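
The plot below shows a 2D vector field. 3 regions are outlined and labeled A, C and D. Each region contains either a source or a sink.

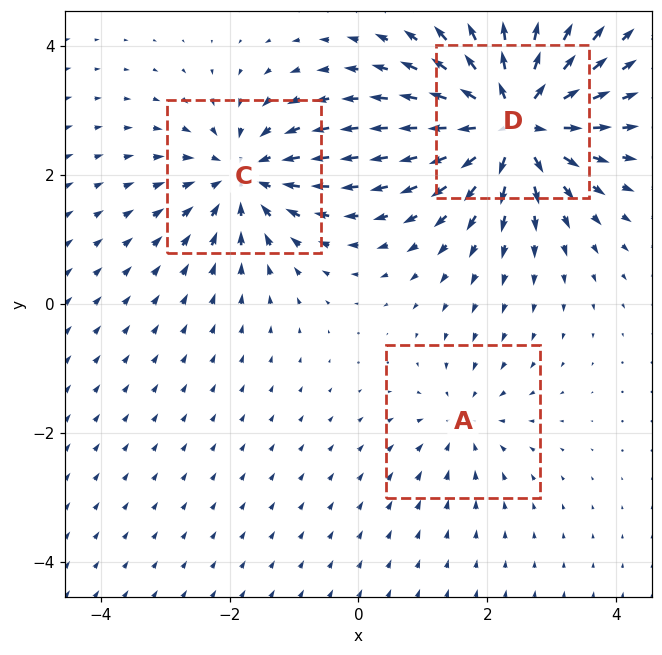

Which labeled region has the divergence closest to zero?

A

Divergence at each region's feature centre — A: about -2, C: about -4, D: about +6. Region A is closest to zero.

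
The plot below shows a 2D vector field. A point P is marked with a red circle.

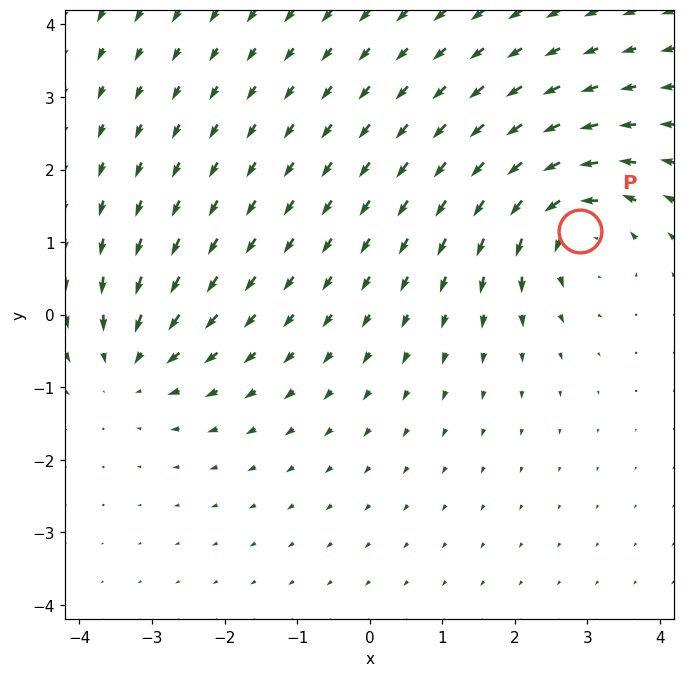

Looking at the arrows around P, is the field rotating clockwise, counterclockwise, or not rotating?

counterclockwise

Near P at (2.9, 1.1) the arrows circulate counterclockwise. The curl (z-component) there is about +5; positive curl means counterclockwise rotation.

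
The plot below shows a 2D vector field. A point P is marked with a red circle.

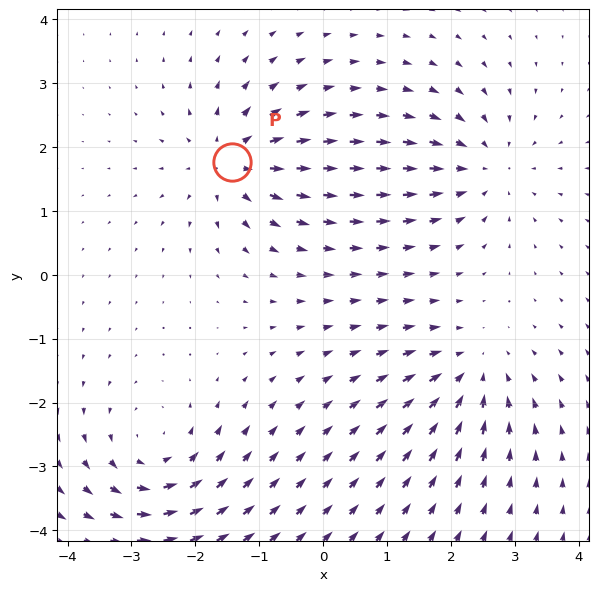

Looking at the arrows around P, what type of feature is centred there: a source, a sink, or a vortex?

source

At P (-1.4, 1.8) the arrows spread outward. Divergence about +6, curl ≈0 — positive divergence with near-zero curl is a source.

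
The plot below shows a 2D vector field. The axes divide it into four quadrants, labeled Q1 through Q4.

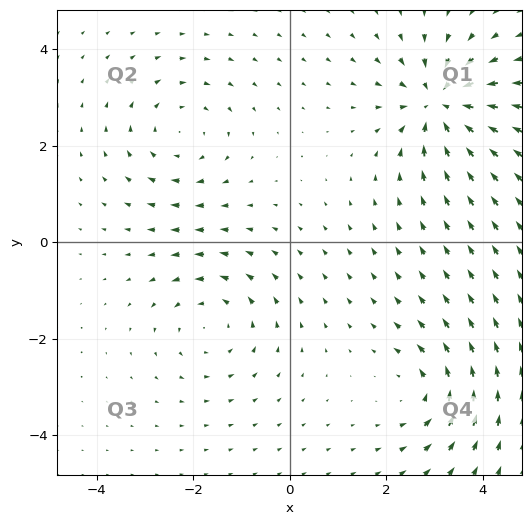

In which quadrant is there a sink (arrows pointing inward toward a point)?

The sink sits at approximately (3.1, 2.9), which lies in quadrant Q1. The divergence there is about -5, negative as expected for a sink.

Q1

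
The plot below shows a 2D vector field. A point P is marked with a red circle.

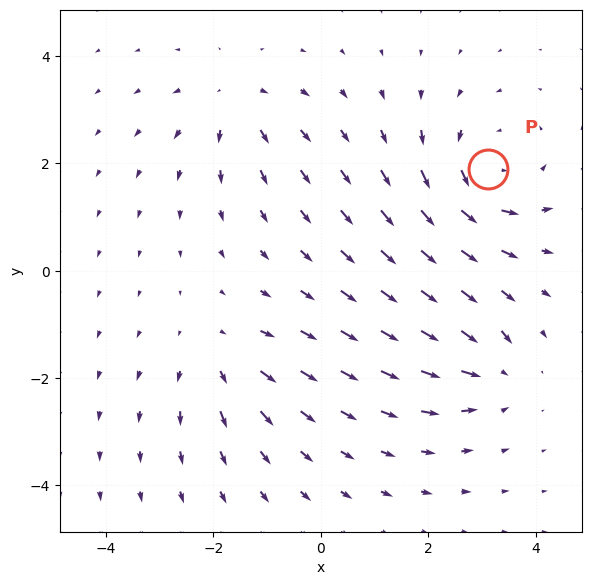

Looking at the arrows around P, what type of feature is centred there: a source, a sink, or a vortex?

At P (3.1, 1.9) the arrows circulate counterclockwise. Divergence ≈0, curl about +4 — near-zero divergence with nonzero curl is a vortex.

vortex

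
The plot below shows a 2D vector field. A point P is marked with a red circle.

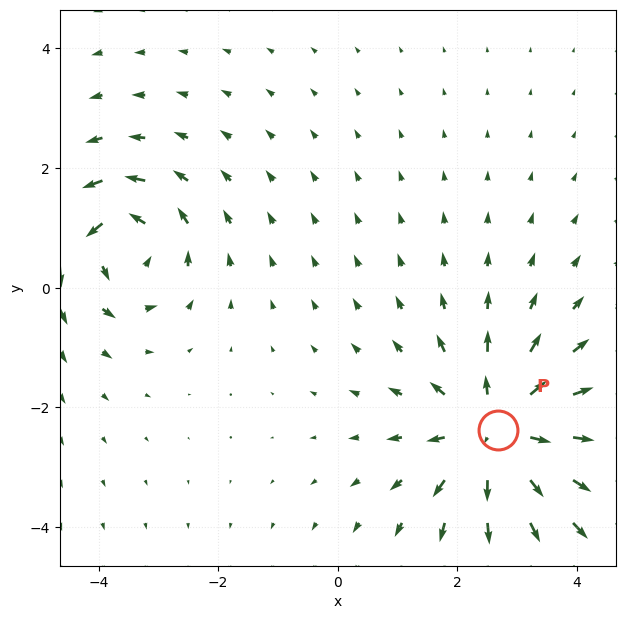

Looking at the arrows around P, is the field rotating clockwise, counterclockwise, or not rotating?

not rotating

Near P at (2.7, -2.4) the arrows show no circulation. The curl there is ≈0.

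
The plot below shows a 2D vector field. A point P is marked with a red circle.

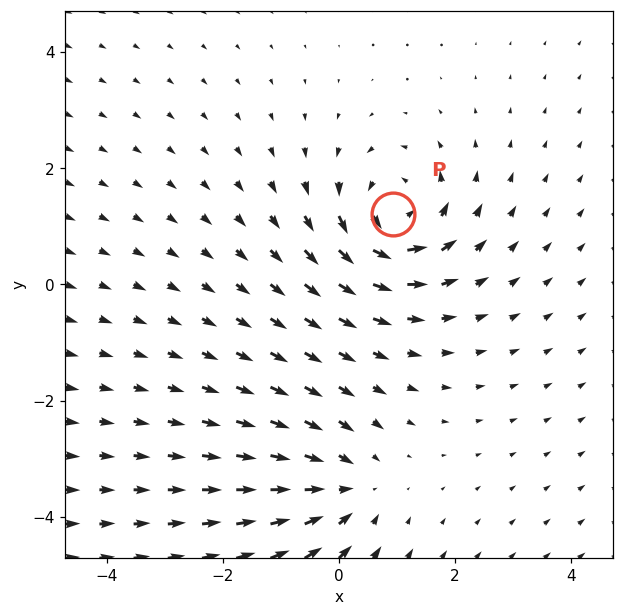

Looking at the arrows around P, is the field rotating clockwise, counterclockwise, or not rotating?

Near P at (0.9, 1.2) the arrows circulate counterclockwise. The curl (z-component) there is about +5; positive curl means counterclockwise rotation.

counterclockwise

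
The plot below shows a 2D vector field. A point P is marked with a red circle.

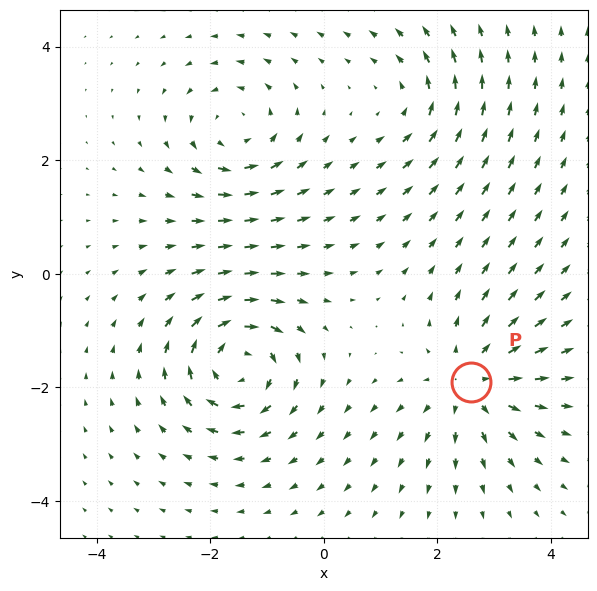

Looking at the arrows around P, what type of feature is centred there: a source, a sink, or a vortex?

source

At P (2.6, -1.9) the arrows spread outward. Divergence about +4, curl ≈0 — positive divergence with near-zero curl is a source.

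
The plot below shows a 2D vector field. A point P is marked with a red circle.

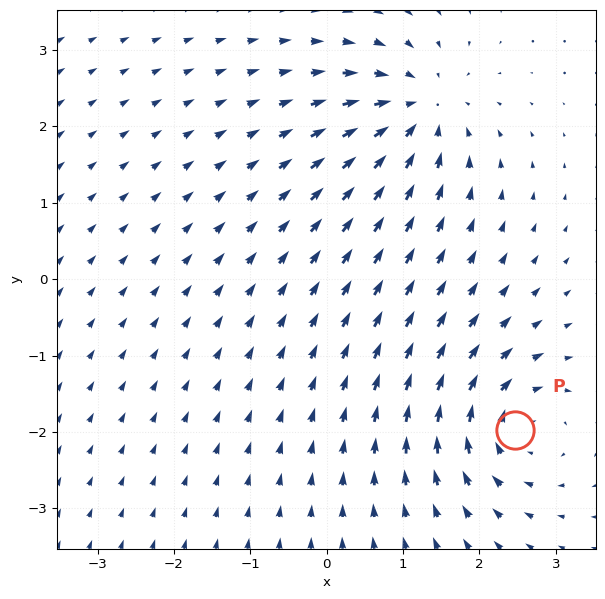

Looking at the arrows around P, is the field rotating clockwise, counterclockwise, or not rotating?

Near P at (2.5, -2.0) the arrows circulate clockwise. The curl (z-component) there is about -4; negative curl means clockwise rotation.

clockwise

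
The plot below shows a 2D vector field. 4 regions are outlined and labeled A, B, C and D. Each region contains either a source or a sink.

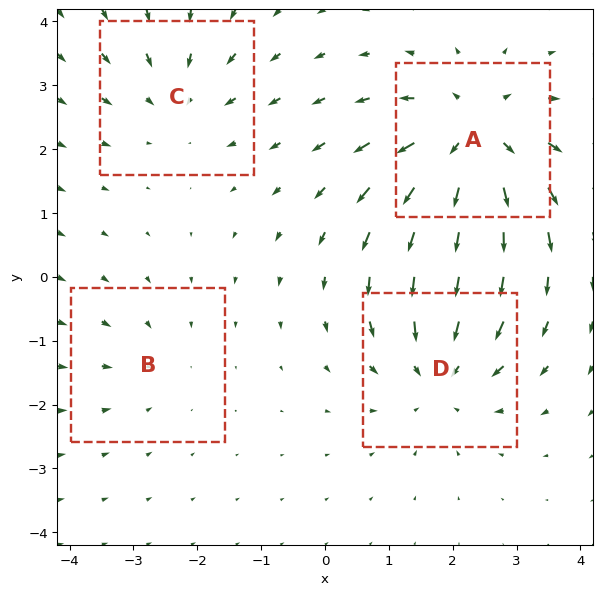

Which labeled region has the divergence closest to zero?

B

Divergence at each region's feature centre — A: about +6, B: about -2, C: about -3, D: about -5. Region B is closest to zero.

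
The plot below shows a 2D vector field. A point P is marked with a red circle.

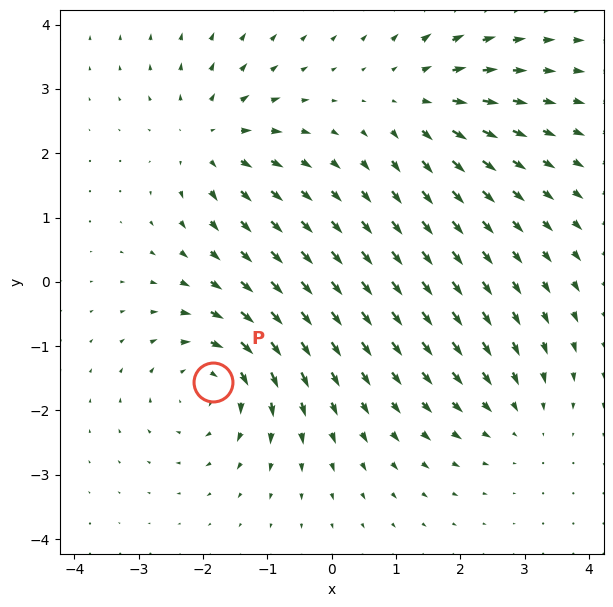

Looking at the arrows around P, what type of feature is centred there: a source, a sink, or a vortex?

At P (-1.8, -1.6) the arrows circulate clockwise. Divergence ≈0, curl about -5 — near-zero divergence with nonzero curl is a vortex.

vortex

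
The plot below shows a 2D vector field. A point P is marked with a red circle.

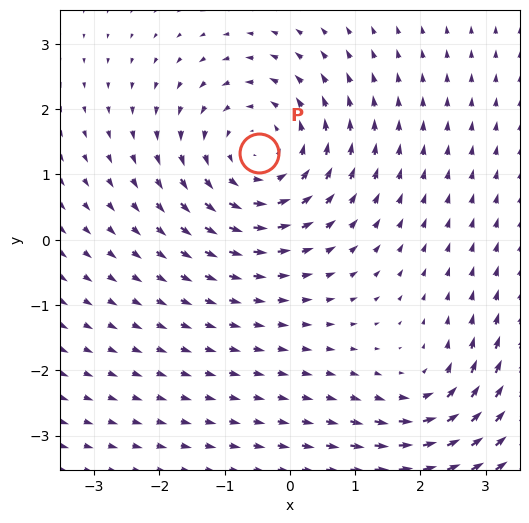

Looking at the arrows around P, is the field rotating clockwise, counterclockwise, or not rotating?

counterclockwise

Near P at (-0.5, 1.3) the arrows circulate counterclockwise. The curl (z-component) there is about +4; positive curl means counterclockwise rotation.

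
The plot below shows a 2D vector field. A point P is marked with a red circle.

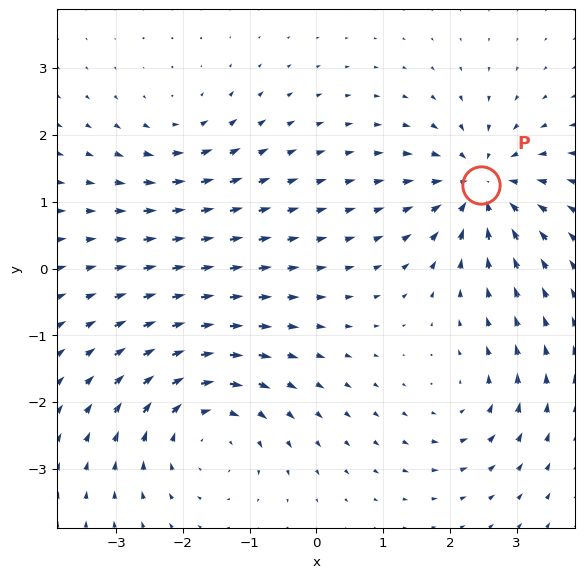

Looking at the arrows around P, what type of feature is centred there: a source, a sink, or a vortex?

sink

At P (2.5, 1.2) the arrows converge inward. Divergence about -6, curl ≈0 — negative divergence with near-zero curl is a sink.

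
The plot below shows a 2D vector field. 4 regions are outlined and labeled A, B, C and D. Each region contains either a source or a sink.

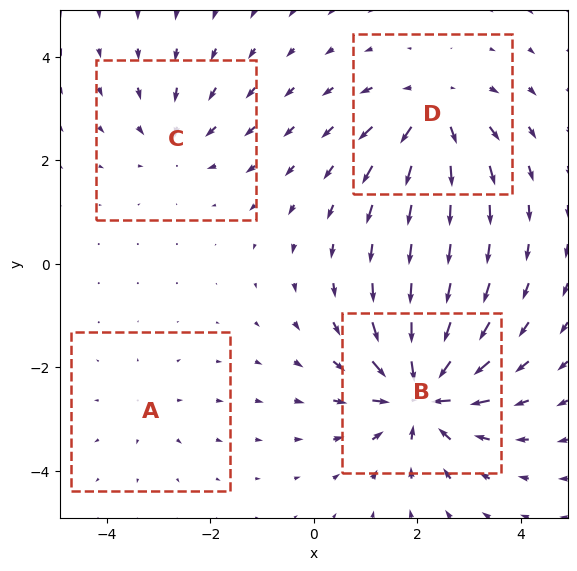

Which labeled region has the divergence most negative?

B

Divergence at each region's feature centre — A: about +2, B: about -8, C: about -4, D: about +5. Region B is most negative.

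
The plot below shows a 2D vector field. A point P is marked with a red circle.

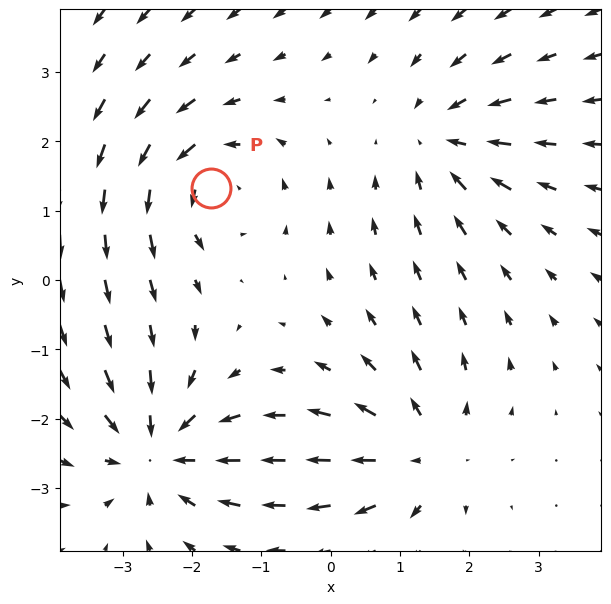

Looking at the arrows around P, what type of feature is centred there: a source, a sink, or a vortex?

vortex

At P (-1.7, 1.3) the arrows circulate counterclockwise. Divergence ≈0, curl about +4 — near-zero divergence with nonzero curl is a vortex.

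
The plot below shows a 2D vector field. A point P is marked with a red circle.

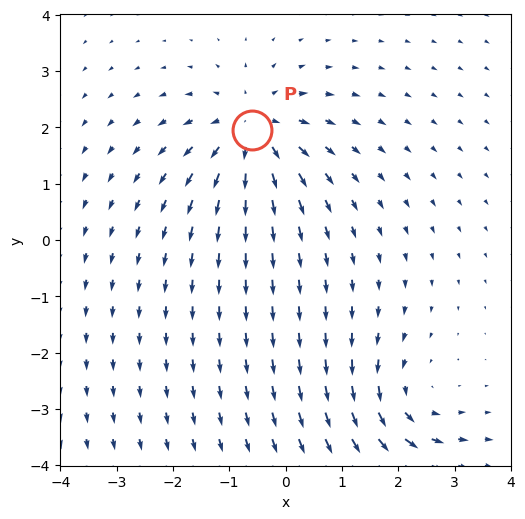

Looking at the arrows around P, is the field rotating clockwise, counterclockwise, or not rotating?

not rotating

Near P at (-0.6, 1.9) the arrows show no circulation. The curl there is ≈0.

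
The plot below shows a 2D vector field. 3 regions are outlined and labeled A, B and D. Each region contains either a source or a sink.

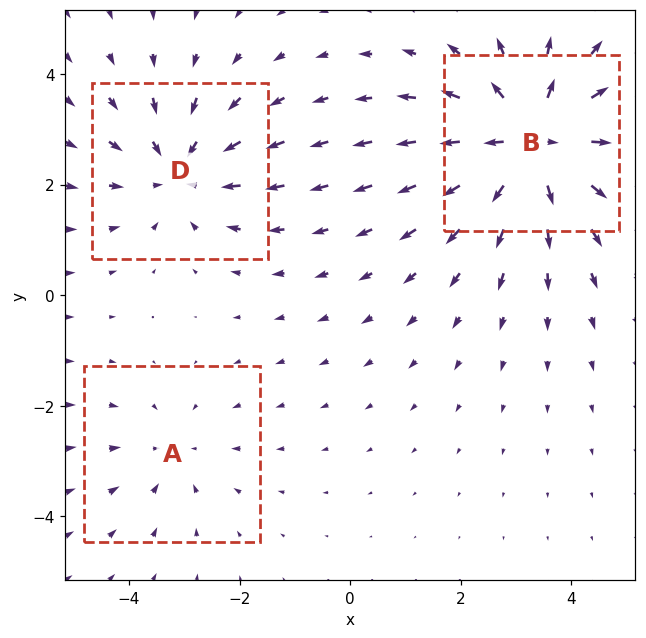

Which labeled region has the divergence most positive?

Divergence at each region's feature centre — A: about -2, B: about +4, D: about -3. Region B is most positive.

B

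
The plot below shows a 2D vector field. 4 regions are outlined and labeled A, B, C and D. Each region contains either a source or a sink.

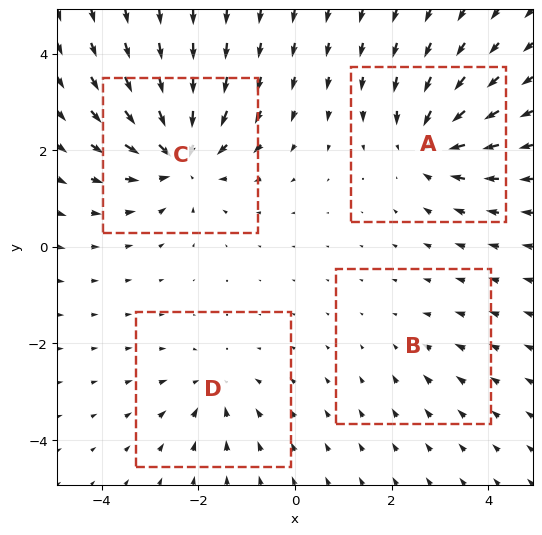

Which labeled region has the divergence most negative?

Divergence at each region's feature centre — A: about -6, B: about -2, C: about -7, D: about -4. Region C is most negative.

C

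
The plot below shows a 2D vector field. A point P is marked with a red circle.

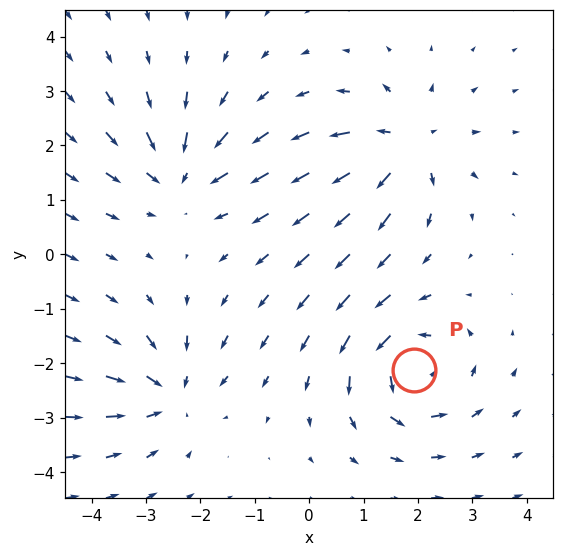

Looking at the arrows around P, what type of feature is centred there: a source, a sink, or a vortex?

At P (1.9, -2.1) the arrows circulate counterclockwise. Divergence ≈0, curl about +6 — near-zero divergence with nonzero curl is a vortex.

vortex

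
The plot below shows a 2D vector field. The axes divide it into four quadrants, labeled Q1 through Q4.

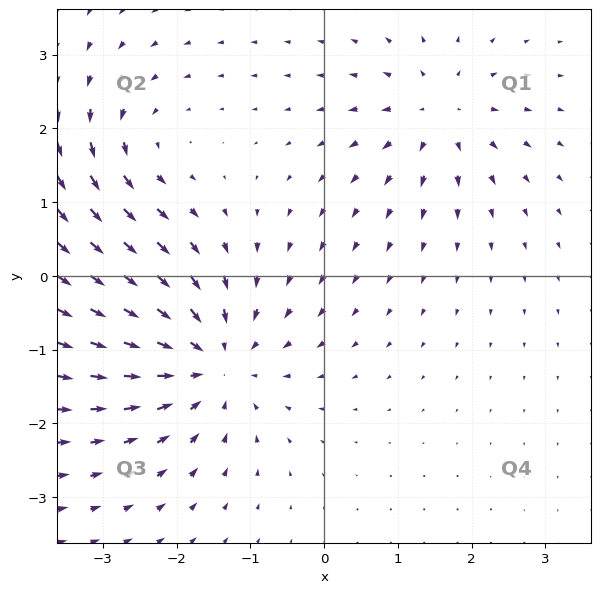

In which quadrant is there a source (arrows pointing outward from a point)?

Q1

The source sits at approximately (1.6, 2.2), which lies in quadrant Q1. The divergence there is about +4, positive as expected for a source.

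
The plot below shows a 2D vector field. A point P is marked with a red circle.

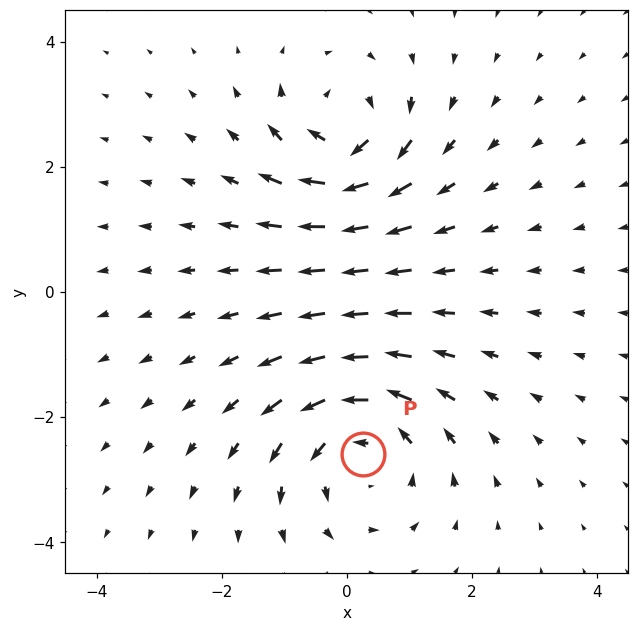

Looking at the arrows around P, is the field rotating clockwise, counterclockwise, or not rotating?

Near P at (0.3, -2.6) the arrows circulate counterclockwise. The curl (z-component) there is about +4; positive curl means counterclockwise rotation.

counterclockwise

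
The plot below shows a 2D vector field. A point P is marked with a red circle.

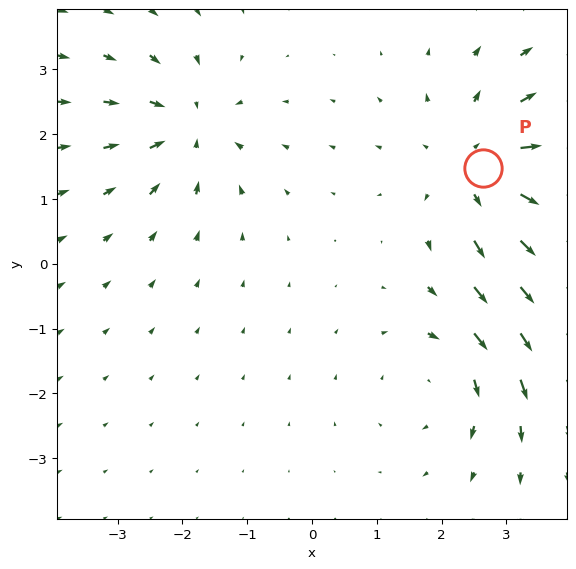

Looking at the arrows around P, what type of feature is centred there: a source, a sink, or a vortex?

At P (2.6, 1.5) the arrows spread outward. Divergence about +4, curl ≈0 — positive divergence with near-zero curl is a source.

source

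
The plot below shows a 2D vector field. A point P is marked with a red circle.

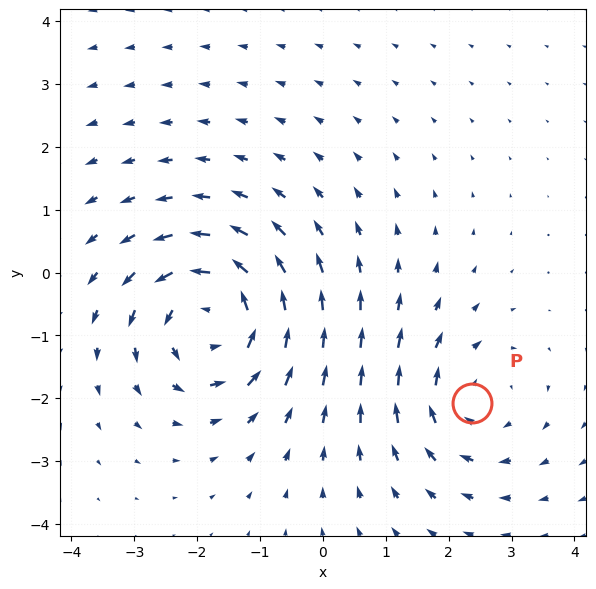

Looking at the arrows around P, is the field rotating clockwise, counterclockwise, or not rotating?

Near P at (2.4, -2.1) the arrows circulate clockwise. The curl (z-component) there is about -3; negative curl means clockwise rotation.

clockwise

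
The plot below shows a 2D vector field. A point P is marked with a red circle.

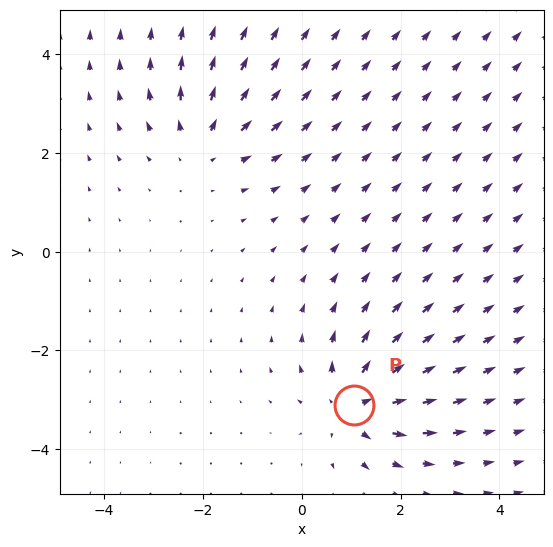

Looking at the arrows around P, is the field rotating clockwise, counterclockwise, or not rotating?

not rotating

Near P at (1.1, -3.1) the arrows show no circulation. The curl there is ≈0.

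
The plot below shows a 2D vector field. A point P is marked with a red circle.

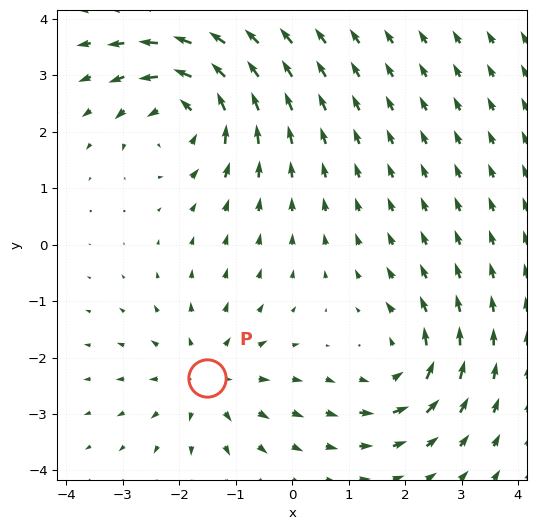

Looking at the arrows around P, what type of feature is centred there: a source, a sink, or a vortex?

At P (-1.5, -2.4) the arrows spread outward. Divergence about +3, curl ≈0 — positive divergence with near-zero curl is a source.

source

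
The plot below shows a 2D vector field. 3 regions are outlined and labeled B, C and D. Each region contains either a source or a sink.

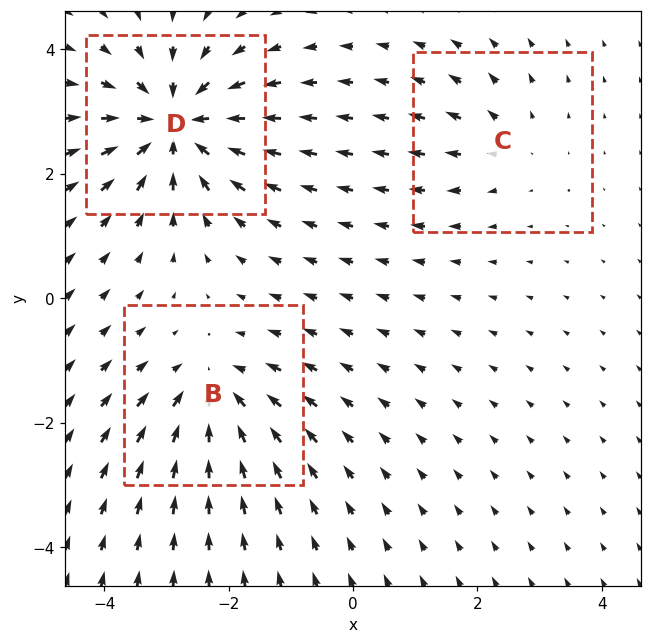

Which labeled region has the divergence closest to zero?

Divergence at each region's feature centre — B: about -4, C: about +2, D: about -5. Region C is closest to zero.

C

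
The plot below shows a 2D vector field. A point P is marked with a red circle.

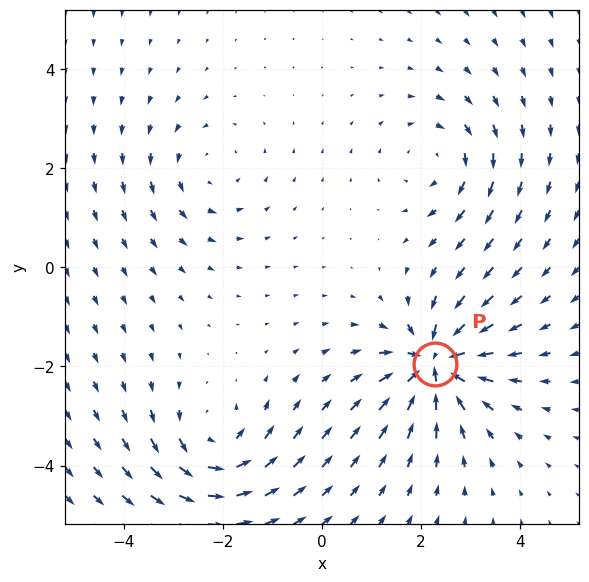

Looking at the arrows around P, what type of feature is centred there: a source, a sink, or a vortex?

sink

At P (2.3, -1.9) the arrows converge inward. Divergence about -7, curl ≈0 — negative divergence with near-zero curl is a sink.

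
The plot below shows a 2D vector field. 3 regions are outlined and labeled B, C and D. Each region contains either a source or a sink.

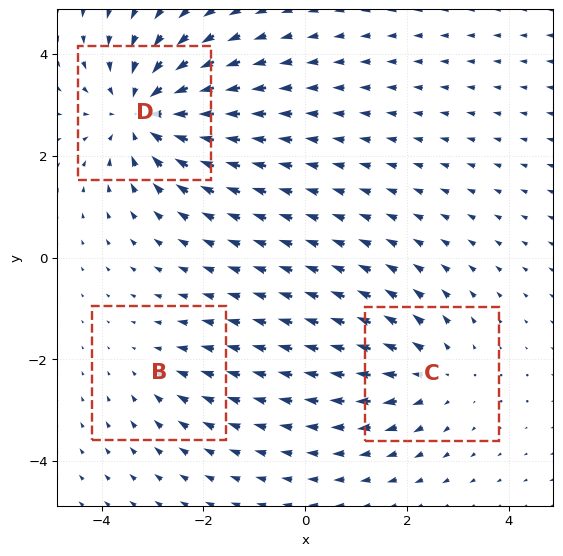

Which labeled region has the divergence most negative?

D

Divergence at each region's feature centre — B: about -2, C: about +3, D: about -4. Region D is most negative.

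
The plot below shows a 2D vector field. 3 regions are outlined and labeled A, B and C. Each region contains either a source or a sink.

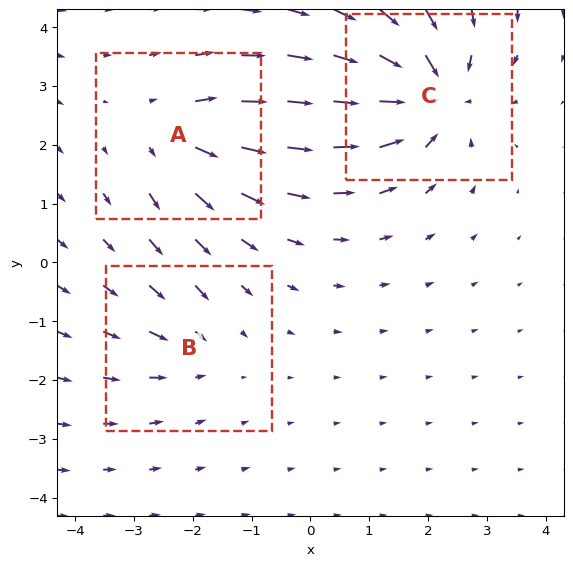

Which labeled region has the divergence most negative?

Divergence at each region's feature centre — A: about +3, B: about -2, C: about -5. Region C is most negative.

C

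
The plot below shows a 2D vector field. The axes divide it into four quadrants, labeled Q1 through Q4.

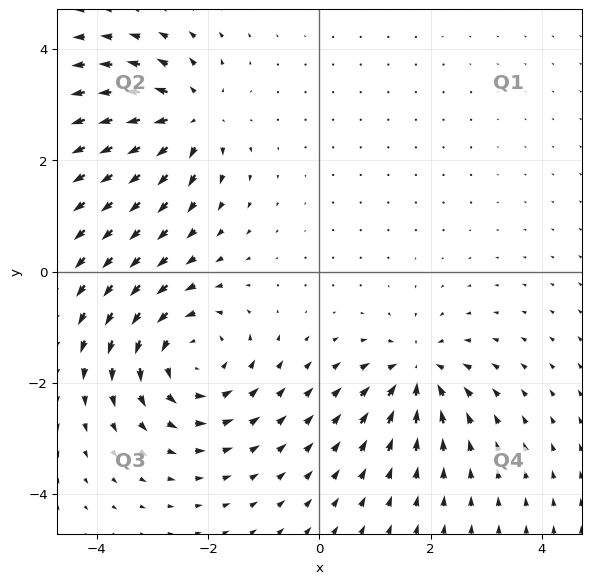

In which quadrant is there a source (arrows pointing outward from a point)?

Q2

The source sits at approximately (-2.3, 2.8), which lies in quadrant Q2. The divergence there is about +4, positive as expected for a source.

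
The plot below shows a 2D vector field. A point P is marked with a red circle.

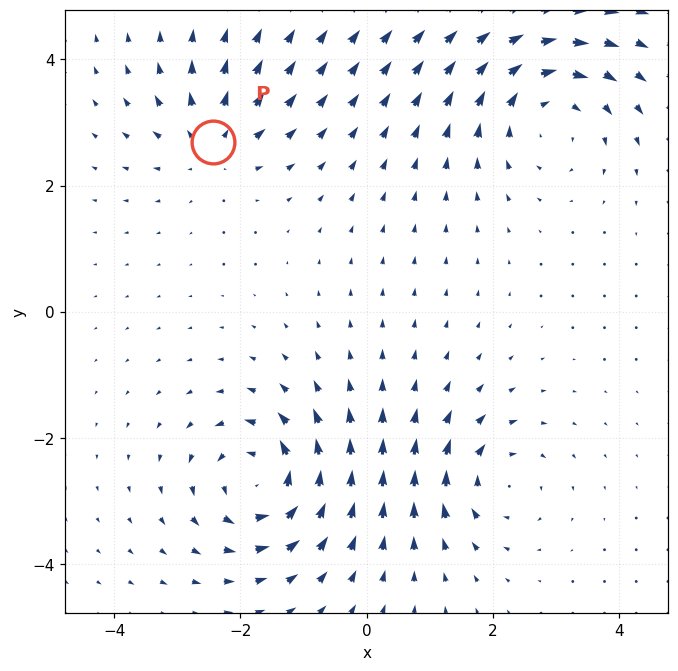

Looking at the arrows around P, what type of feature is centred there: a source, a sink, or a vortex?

source

At P (-2.4, 2.7) the arrows spread outward. Divergence about +4, curl ≈0 — positive divergence with near-zero curl is a source.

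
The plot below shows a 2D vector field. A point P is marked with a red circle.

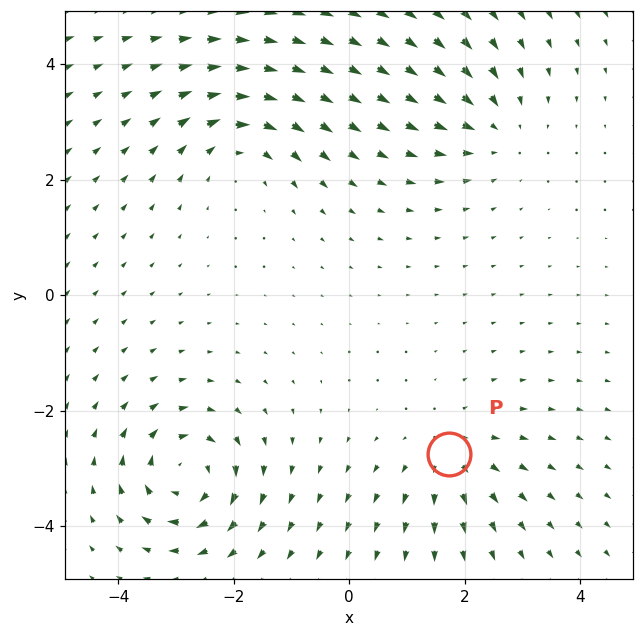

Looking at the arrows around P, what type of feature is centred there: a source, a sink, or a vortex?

At P (1.7, -2.7) the arrows spread outward. Divergence about +3, curl ≈0 — positive divergence with near-zero curl is a source.

source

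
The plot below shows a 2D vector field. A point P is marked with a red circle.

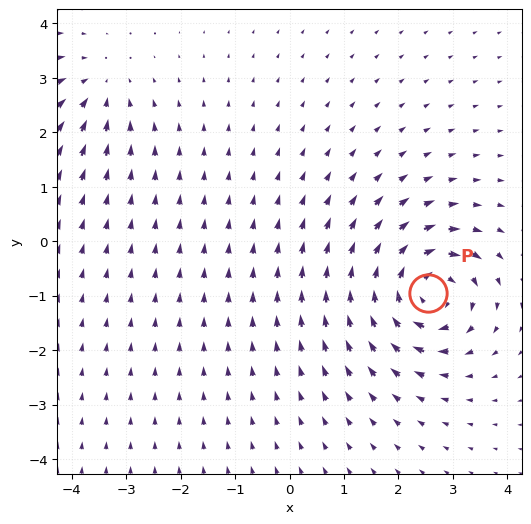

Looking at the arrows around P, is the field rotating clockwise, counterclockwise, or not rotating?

clockwise

Near P at (2.5, -1.0) the arrows circulate clockwise. The curl (z-component) there is about -7; negative curl means clockwise rotation.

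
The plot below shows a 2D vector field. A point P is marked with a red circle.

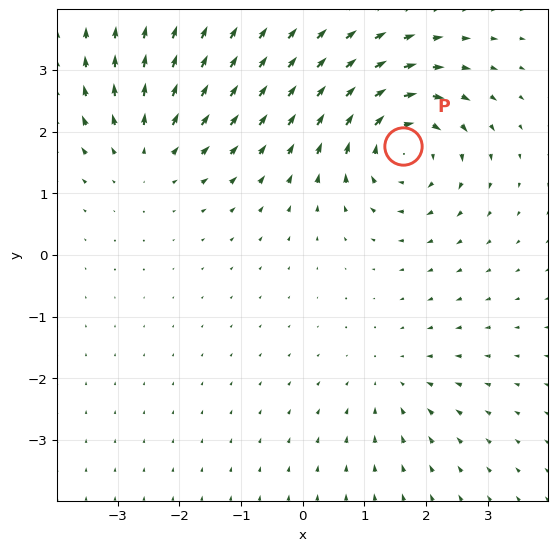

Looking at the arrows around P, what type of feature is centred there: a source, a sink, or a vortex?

vortex

At P (1.6, 1.8) the arrows circulate clockwise. Divergence ≈0, curl about -6 — near-zero divergence with nonzero curl is a vortex.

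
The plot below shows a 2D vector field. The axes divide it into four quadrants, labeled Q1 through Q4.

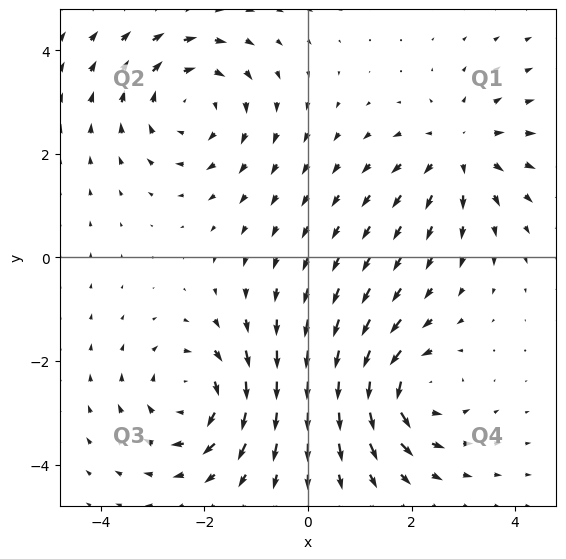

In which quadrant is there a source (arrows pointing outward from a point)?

The source sits at approximately (2.9, 2.1), which lies in quadrant Q1. The divergence there is about +4, positive as expected for a source.

Q1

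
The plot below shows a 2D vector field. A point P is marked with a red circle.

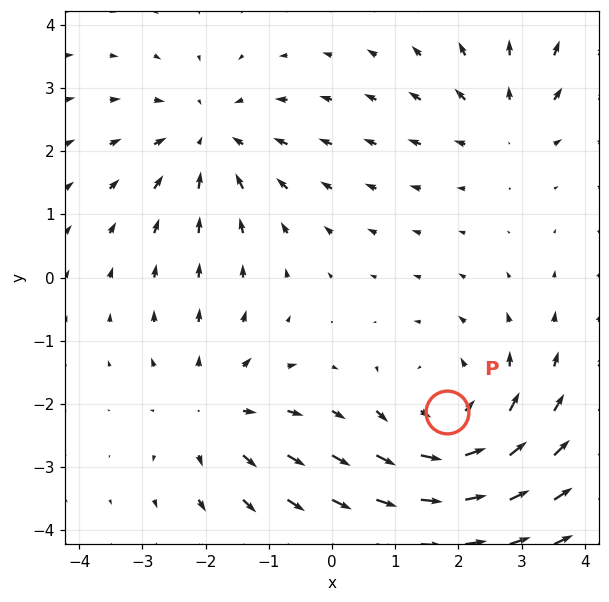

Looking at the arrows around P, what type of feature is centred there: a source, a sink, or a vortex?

vortex

At P (1.8, -2.1) the arrows circulate counterclockwise. Divergence ≈0, curl about +4 — near-zero divergence with nonzero curl is a vortex.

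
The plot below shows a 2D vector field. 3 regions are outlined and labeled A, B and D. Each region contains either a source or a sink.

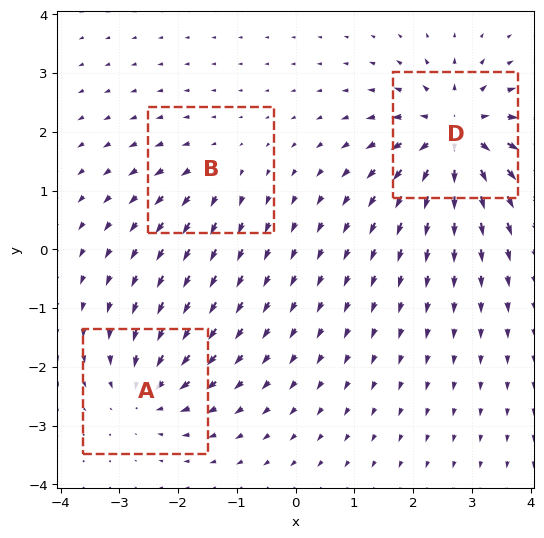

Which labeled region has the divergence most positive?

D

Divergence at each region's feature centre — A: about -4, B: about +3, D: about +6. Region D is most positive.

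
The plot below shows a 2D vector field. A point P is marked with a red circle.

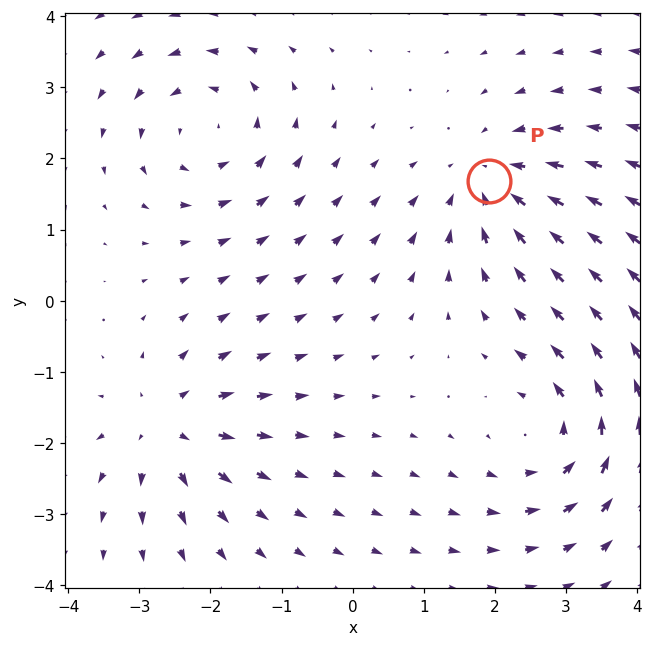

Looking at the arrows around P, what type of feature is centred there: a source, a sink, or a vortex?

At P (1.9, 1.7) the arrows converge inward. Divergence about -3, curl ≈0 — negative divergence with near-zero curl is a sink.

sink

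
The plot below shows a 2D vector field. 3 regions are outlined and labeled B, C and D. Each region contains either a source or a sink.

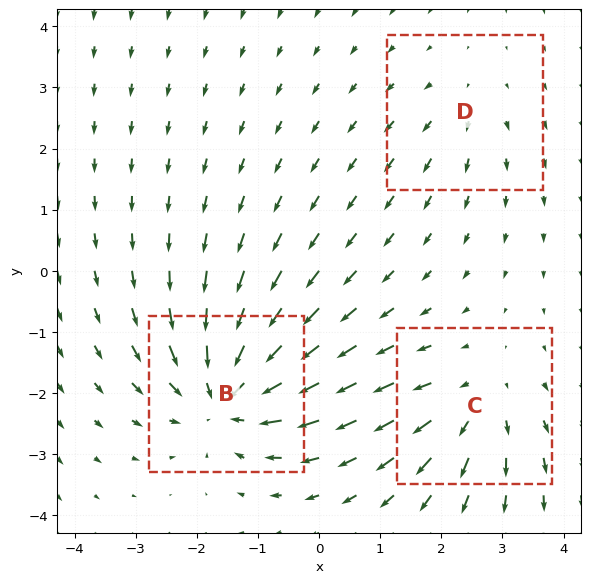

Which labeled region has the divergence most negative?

Divergence at each region's feature centre — B: about -5, C: about +3, D: about +2. Region B is most negative.

B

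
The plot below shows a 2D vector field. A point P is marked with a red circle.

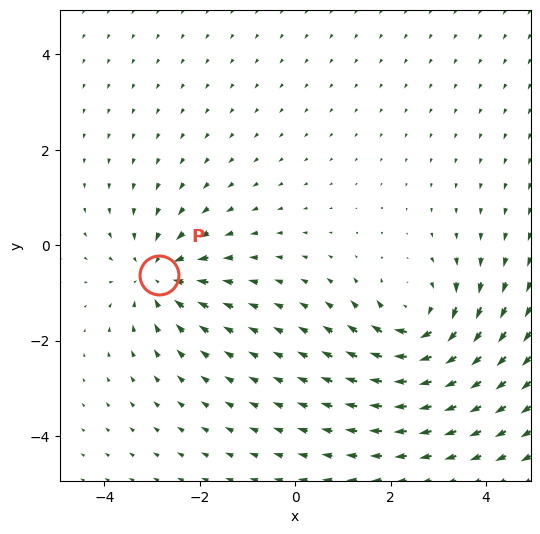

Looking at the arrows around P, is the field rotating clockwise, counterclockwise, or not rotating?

not rotating

Near P at (-2.9, -0.6) the arrows show no circulation. The curl there is ≈0.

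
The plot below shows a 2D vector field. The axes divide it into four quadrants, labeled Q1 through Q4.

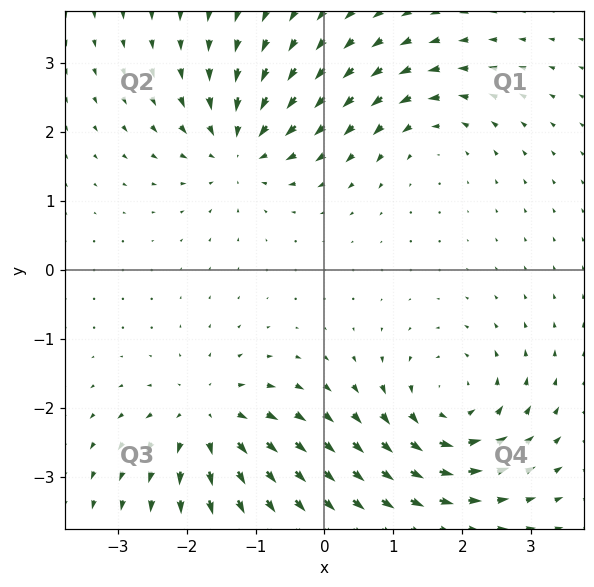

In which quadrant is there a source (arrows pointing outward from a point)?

Q3

The source sits at approximately (-1.7, -2.2), which lies in quadrant Q3. The divergence there is about +5, positive as expected for a source.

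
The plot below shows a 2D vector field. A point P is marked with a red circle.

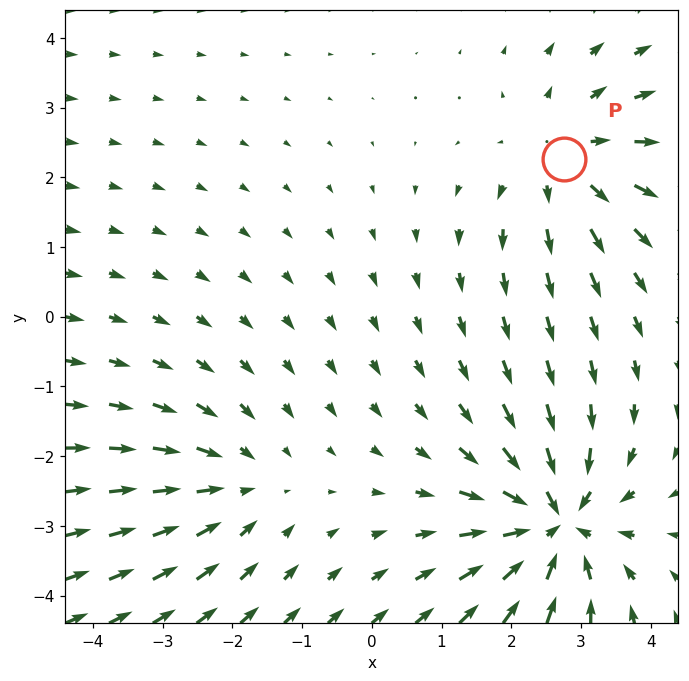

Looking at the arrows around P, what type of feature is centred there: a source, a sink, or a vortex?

At P (2.8, 2.3) the arrows spread outward. Divergence about +3, curl ≈0 — positive divergence with near-zero curl is a source.

source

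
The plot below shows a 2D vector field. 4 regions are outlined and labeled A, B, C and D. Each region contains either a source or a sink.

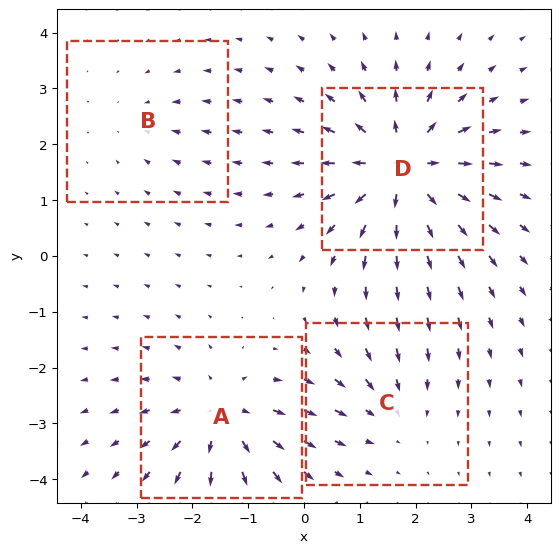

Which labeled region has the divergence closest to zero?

Divergence at each region's feature centre — A: about +5, B: about -2, C: about -3, D: about +7. Region B is closest to zero.

B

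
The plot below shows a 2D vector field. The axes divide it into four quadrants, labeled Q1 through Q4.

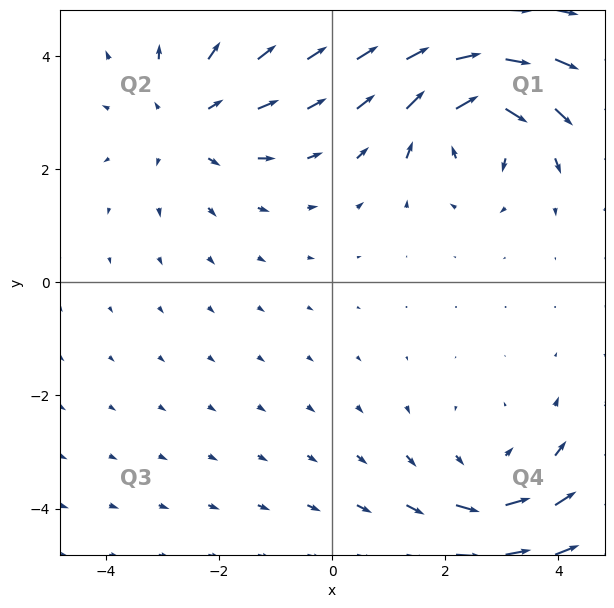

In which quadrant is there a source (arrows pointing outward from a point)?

The source sits at approximately (-2.5, 2.9), which lies in quadrant Q2. The divergence there is about +2, positive as expected for a source.

Q2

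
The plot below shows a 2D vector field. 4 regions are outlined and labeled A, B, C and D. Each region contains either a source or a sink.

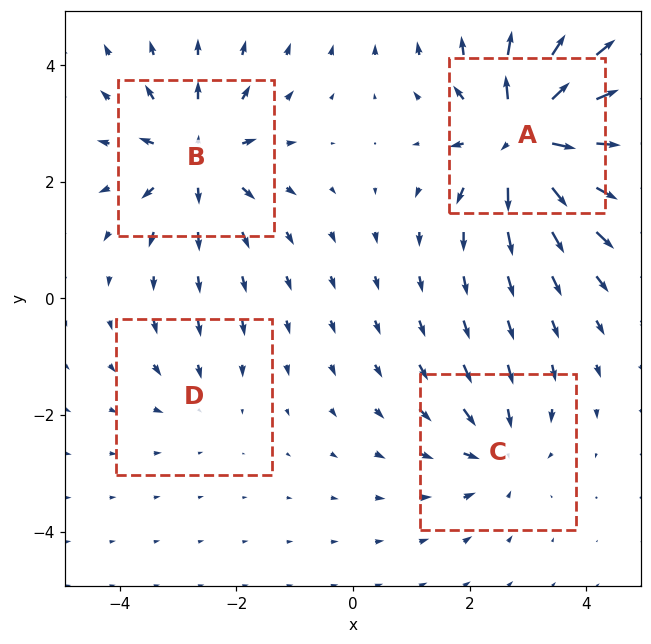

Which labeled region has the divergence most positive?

A

Divergence at each region's feature centre — A: about +9, B: about +6, C: about -4, D: about -2. Region A is most positive.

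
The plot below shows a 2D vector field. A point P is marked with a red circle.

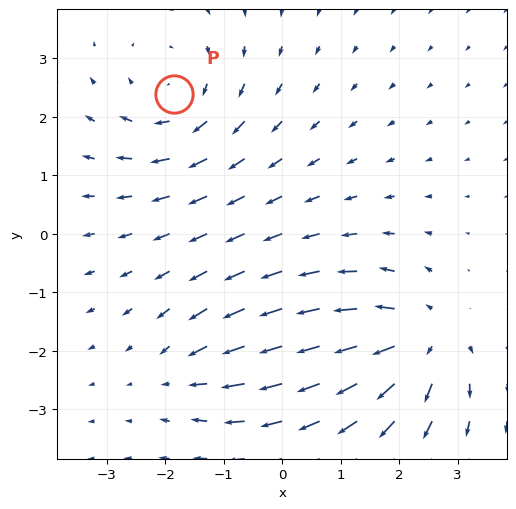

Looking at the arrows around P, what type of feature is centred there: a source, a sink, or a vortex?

vortex

At P (-1.8, 2.4) the arrows circulate clockwise. Divergence ≈0, curl about -4 — near-zero divergence with nonzero curl is a vortex.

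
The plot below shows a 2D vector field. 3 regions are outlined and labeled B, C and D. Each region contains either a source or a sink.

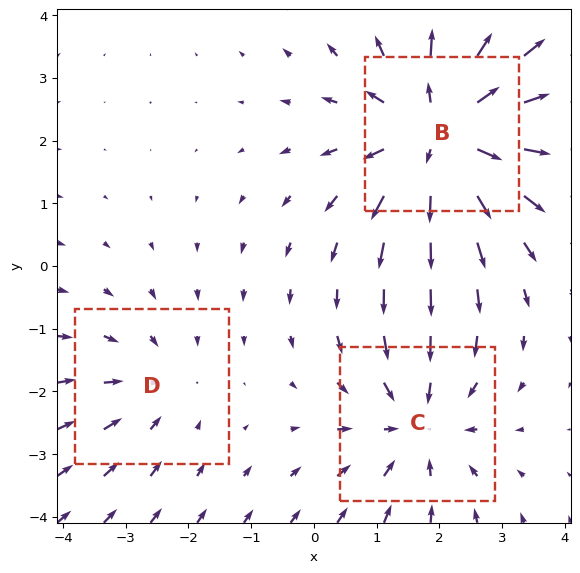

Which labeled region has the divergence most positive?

B

Divergence at each region's feature centre — B: about +4, C: about -3, D: about -2. Region B is most positive.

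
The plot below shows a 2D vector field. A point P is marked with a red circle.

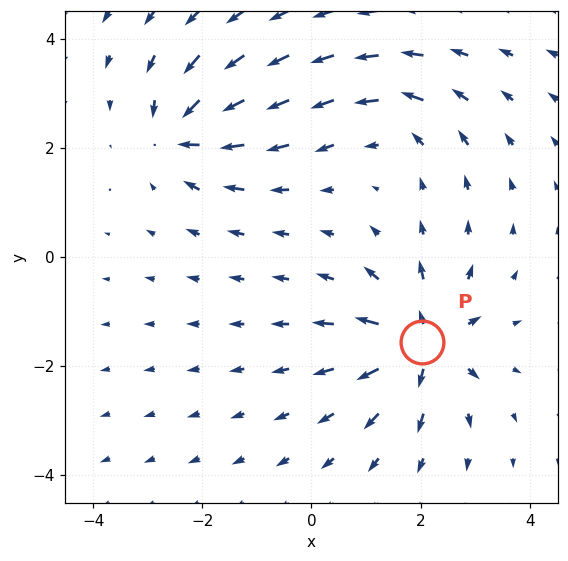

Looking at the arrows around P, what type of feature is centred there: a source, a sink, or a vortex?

source

At P (2.0, -1.6) the arrows spread outward. Divergence about +6, curl ≈0 — positive divergence with near-zero curl is a source.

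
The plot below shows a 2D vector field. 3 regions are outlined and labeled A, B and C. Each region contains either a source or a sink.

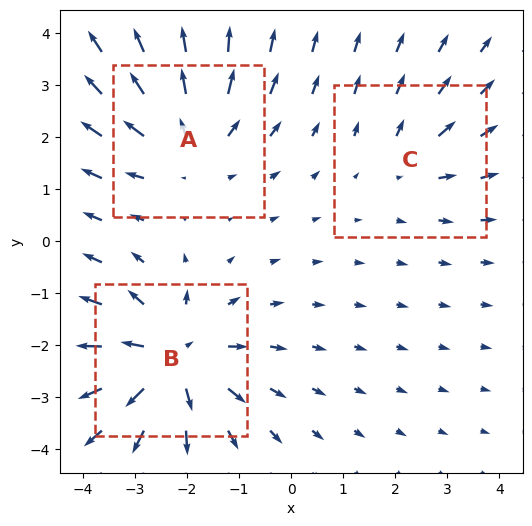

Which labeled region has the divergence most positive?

Divergence at each region's feature centre — A: about +3, B: about +4, C: about +2. Region B is most positive.

B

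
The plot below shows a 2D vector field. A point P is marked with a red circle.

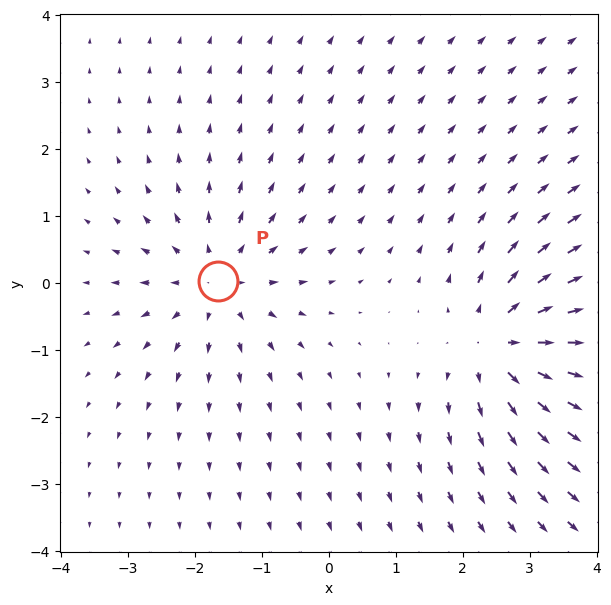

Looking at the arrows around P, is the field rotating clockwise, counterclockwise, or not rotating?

not rotating

Near P at (-1.7, 0.0) the arrows show no circulation. The curl there is ≈0.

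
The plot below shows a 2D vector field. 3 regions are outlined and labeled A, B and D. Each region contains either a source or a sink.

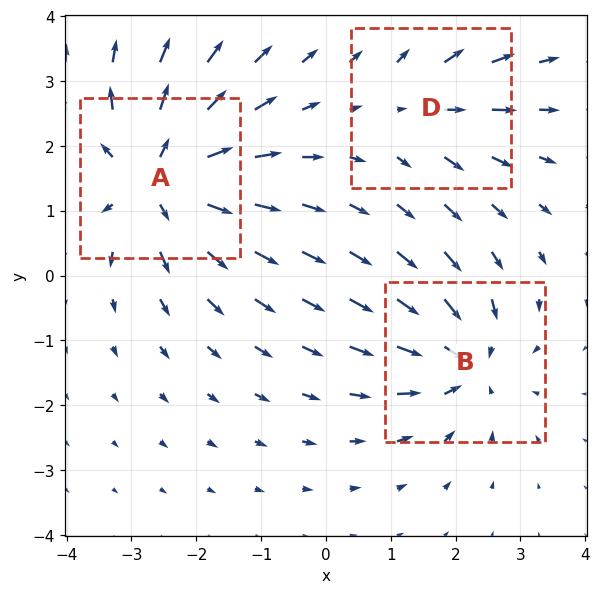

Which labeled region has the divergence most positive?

Divergence at each region's feature centre — A: about +6, B: about -4, D: about +2. Region A is most positive.

A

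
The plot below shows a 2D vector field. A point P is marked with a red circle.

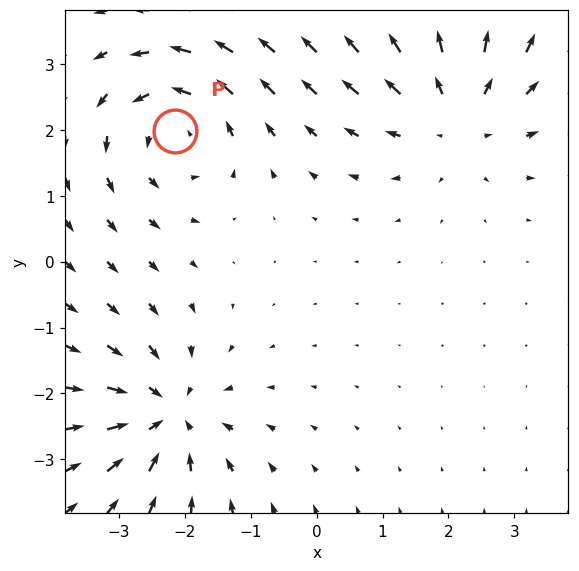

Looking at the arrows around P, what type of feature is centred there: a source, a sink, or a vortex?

At P (-2.2, 2.0) the arrows circulate counterclockwise. Divergence ≈0, curl about +5 — near-zero divergence with nonzero curl is a vortex.

vortex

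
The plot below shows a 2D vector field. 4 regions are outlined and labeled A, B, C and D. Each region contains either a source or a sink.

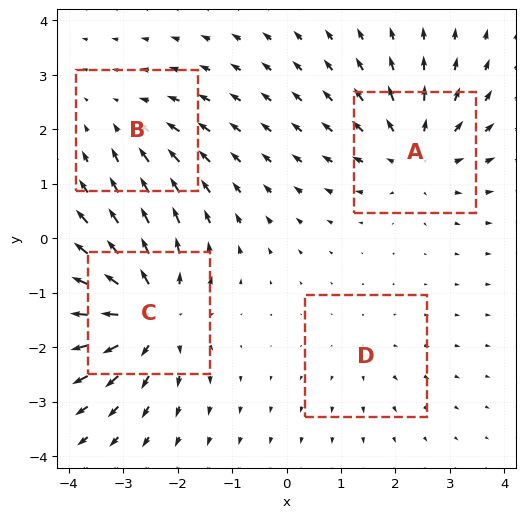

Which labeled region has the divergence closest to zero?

Divergence at each region's feature centre — A: about +5, B: about -3, C: about +7, D: about +2. Region D is closest to zero.

D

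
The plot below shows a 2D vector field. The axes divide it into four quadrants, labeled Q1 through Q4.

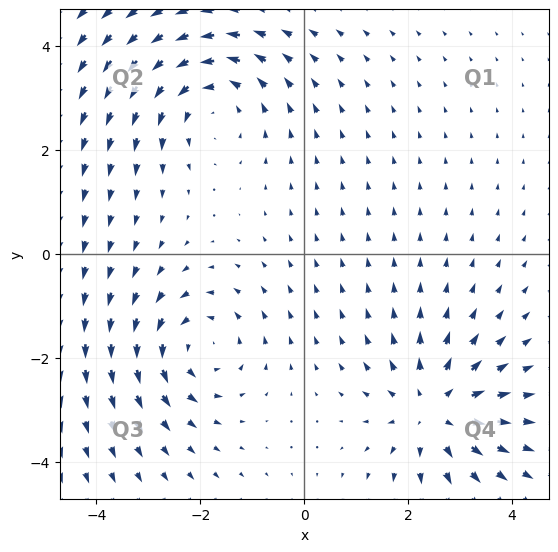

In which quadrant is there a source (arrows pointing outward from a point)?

The source sits at approximately (2.5, -3.0), which lies in quadrant Q4. The divergence there is about +4, positive as expected for a source.

Q4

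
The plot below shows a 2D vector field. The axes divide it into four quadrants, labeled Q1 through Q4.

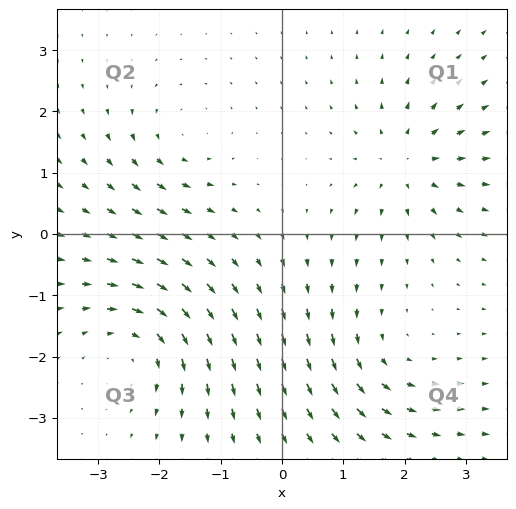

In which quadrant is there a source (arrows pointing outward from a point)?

Q1

The source sits at approximately (2.0, 1.2), which lies in quadrant Q1. The divergence there is about +5, positive as expected for a source.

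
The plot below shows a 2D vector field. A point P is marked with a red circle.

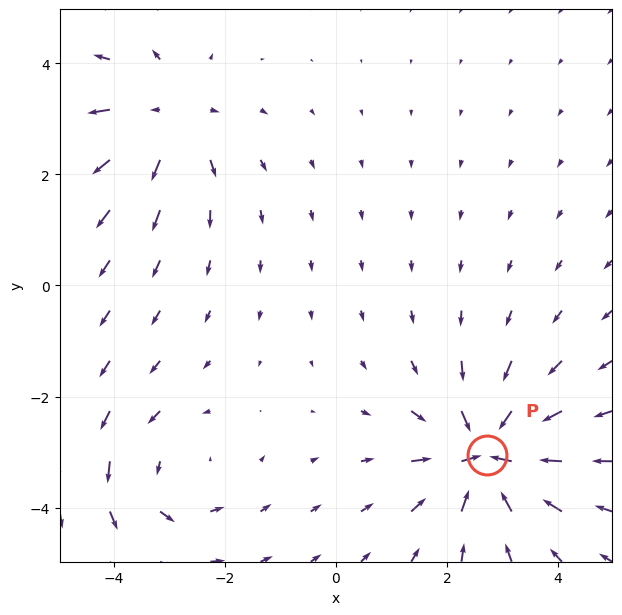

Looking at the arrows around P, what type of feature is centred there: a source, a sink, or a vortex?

sink

At P (2.7, -3.1) the arrows converge inward. Divergence about -7, curl ≈0 — negative divergence with near-zero curl is a sink.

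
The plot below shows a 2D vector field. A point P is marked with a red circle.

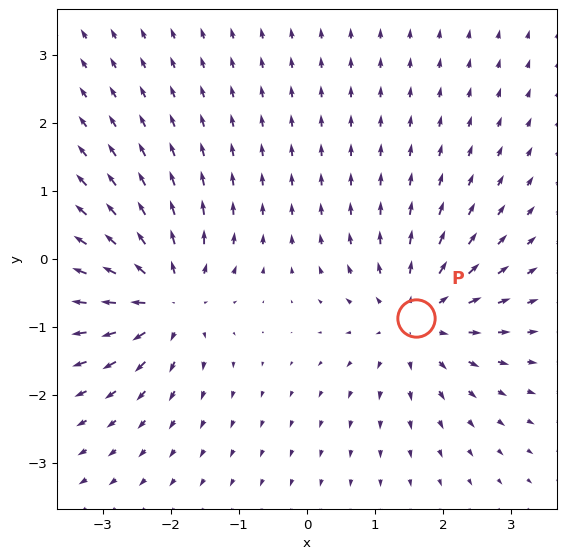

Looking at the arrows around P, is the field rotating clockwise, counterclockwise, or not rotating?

not rotating

Near P at (1.6, -0.9) the arrows show no circulation. The curl there is ≈0.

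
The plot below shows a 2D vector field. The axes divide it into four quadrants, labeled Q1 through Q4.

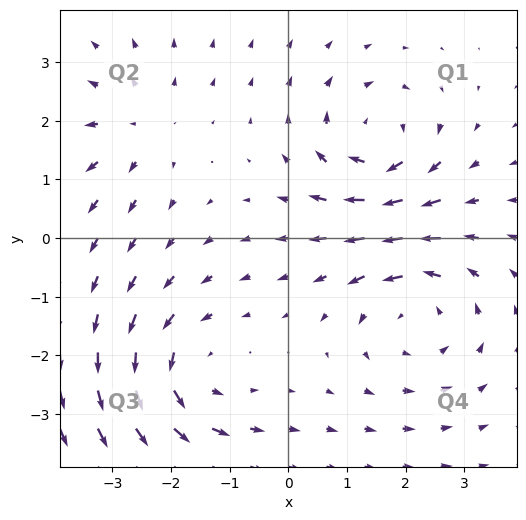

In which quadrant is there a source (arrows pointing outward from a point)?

Q2

The source sits at approximately (-2.5, 1.9), which lies in quadrant Q2. The divergence there is about +3, positive as expected for a source.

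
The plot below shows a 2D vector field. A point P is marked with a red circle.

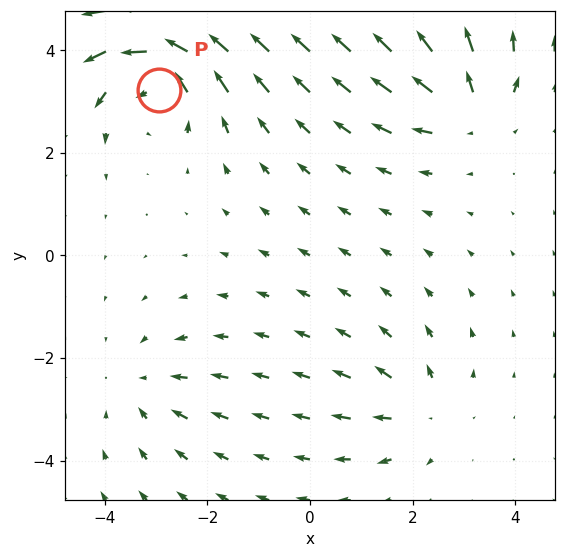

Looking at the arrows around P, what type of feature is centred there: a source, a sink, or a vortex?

vortex

At P (-2.9, 3.2) the arrows circulate counterclockwise. Divergence ≈0, curl about +5 — near-zero divergence with nonzero curl is a vortex.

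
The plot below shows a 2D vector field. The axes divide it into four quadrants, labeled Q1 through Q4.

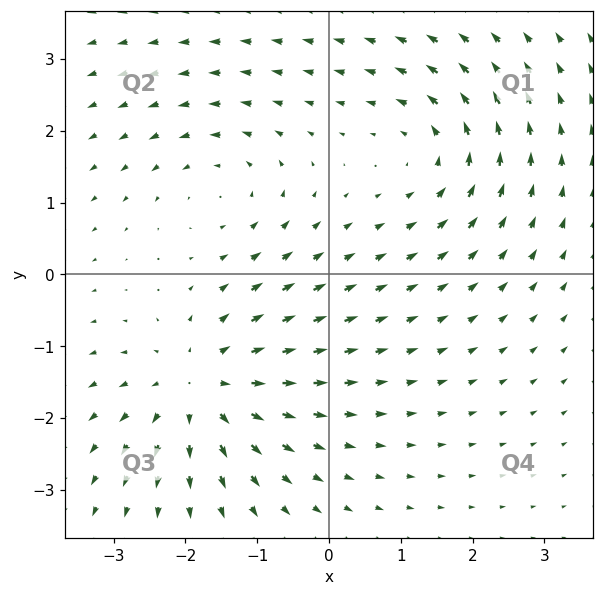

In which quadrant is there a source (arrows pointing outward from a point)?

Q3

The source sits at approximately (-1.8, -1.6), which lies in quadrant Q3. The divergence there is about +5, positive as expected for a source.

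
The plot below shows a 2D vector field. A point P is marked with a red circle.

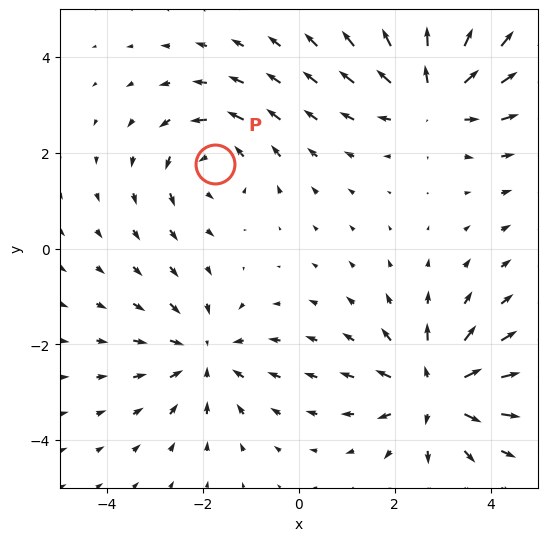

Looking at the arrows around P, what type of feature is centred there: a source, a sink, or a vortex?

vortex

At P (-1.7, 1.8) the arrows circulate counterclockwise. Divergence ≈0, curl about +3 — near-zero divergence with nonzero curl is a vortex.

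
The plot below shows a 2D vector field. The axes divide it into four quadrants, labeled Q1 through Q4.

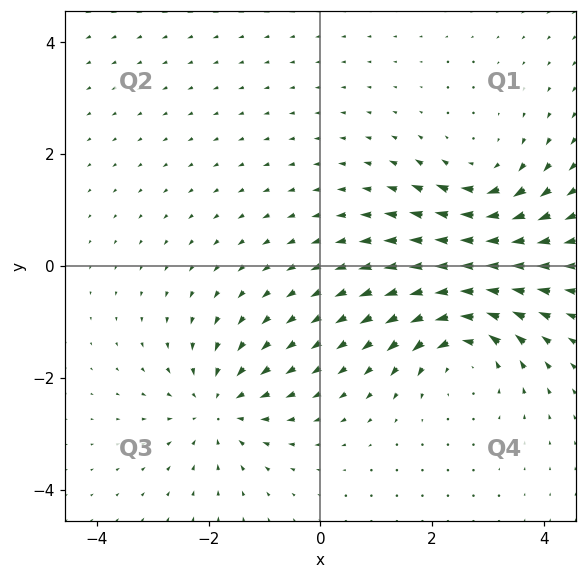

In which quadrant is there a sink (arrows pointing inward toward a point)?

The sink sits at approximately (-1.8, -2.5), which lies in quadrant Q3. The divergence there is about -3, negative as expected for a sink.

Q3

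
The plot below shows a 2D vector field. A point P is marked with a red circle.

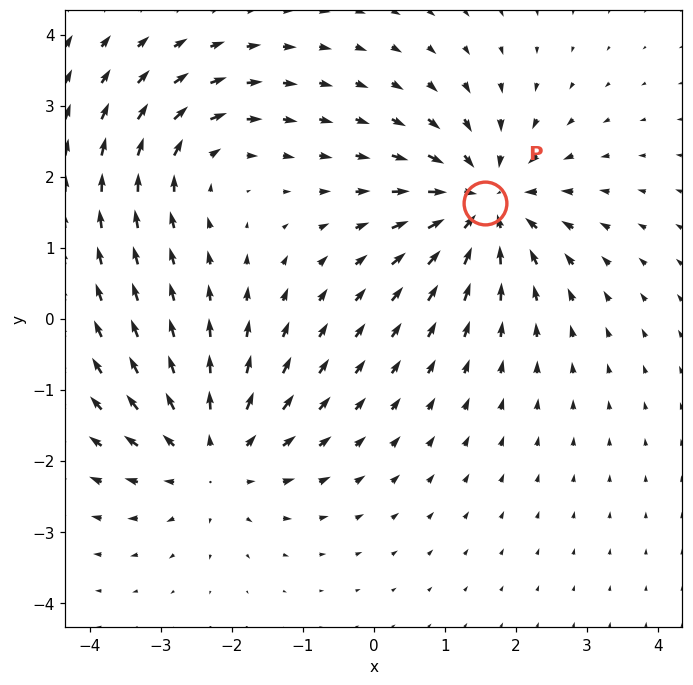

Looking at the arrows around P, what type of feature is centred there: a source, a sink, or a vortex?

At P (1.6, 1.6) the arrows converge inward. Divergence about -5, curl ≈0 — negative divergence with near-zero curl is a sink.

sink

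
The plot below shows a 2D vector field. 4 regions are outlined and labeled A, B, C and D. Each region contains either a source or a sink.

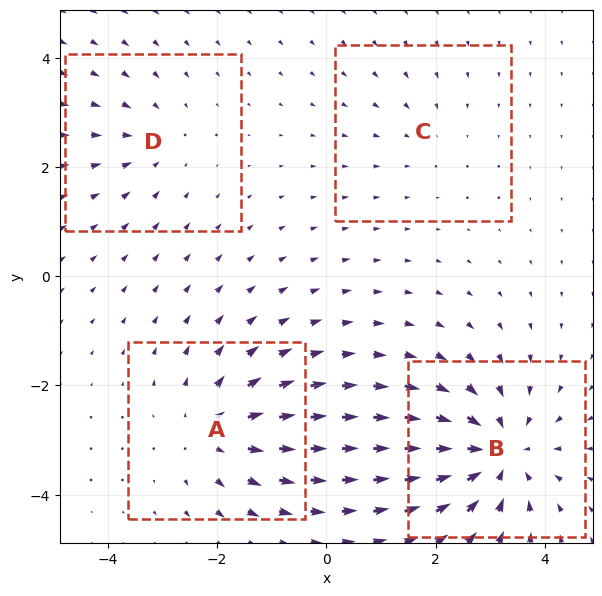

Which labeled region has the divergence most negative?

Divergence at each region's feature centre — A: about +5, B: about -7, C: about -2, D: about -3. Region B is most negative.

B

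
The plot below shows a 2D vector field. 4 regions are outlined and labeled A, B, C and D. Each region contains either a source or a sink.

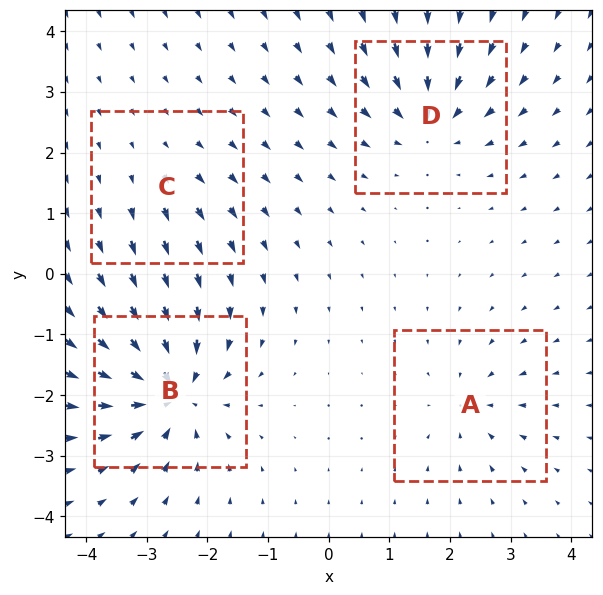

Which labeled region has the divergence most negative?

Divergence at each region's feature centre — A: about -4, B: about -8, C: about +2, D: about -6. Region B is most negative.

B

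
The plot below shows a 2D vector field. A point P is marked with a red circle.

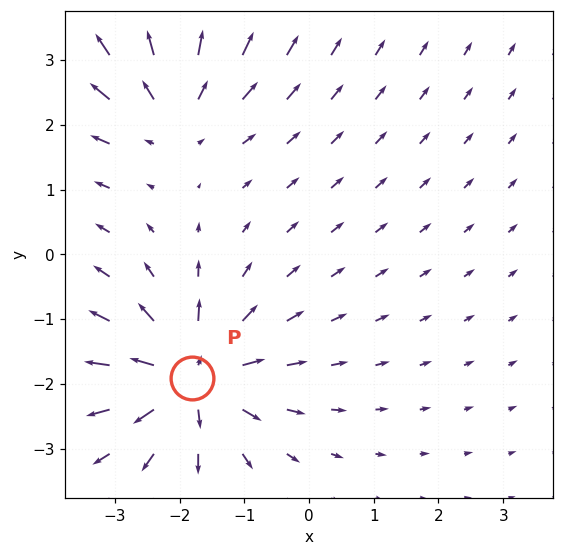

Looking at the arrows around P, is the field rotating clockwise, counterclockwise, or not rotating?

not rotating

Near P at (-1.8, -1.9) the arrows show no circulation. The curl there is ≈0.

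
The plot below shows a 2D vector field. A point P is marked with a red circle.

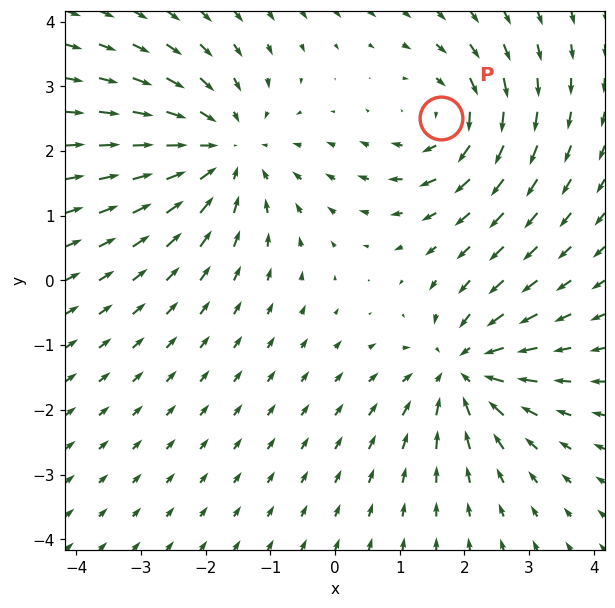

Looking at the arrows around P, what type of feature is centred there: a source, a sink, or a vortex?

At P (1.6, 2.5) the arrows circulate clockwise. Divergence ≈0, curl about -3 — near-zero divergence with nonzero curl is a vortex.

vortex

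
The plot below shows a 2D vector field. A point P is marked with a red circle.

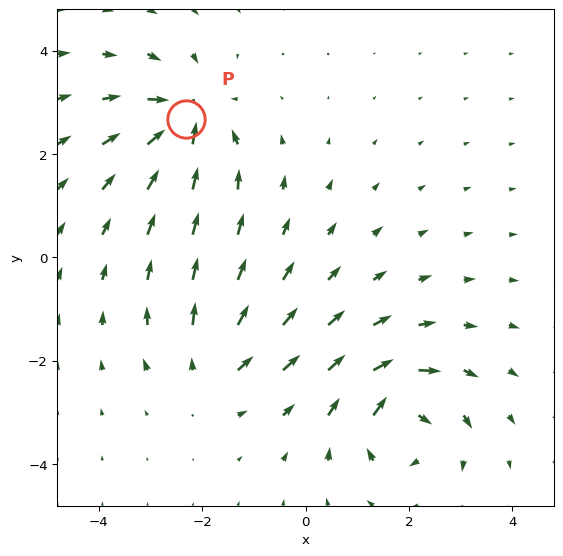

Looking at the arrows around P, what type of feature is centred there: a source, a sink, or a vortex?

At P (-2.3, 2.7) the arrows converge inward. Divergence about -5, curl ≈0 — negative divergence with near-zero curl is a sink.

sink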